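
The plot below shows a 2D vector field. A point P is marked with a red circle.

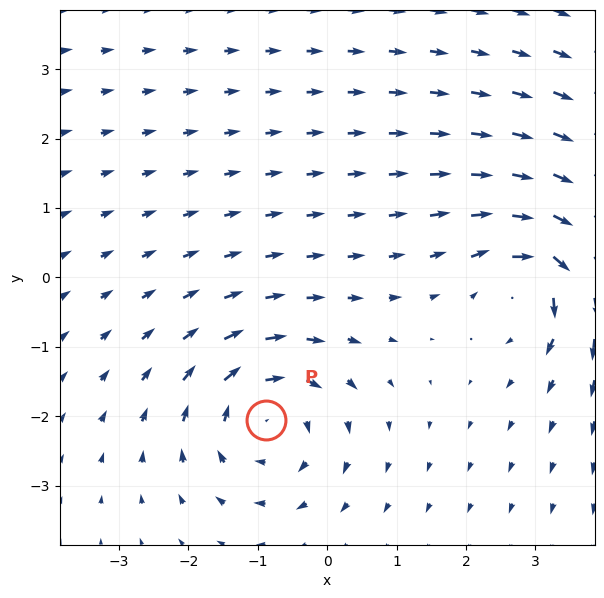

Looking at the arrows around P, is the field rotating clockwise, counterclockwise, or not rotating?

clockwise

Near P at (-0.9, -2.1) the arrows circulate clockwise. The curl (z-component) there is about -5; negative curl means clockwise rotation.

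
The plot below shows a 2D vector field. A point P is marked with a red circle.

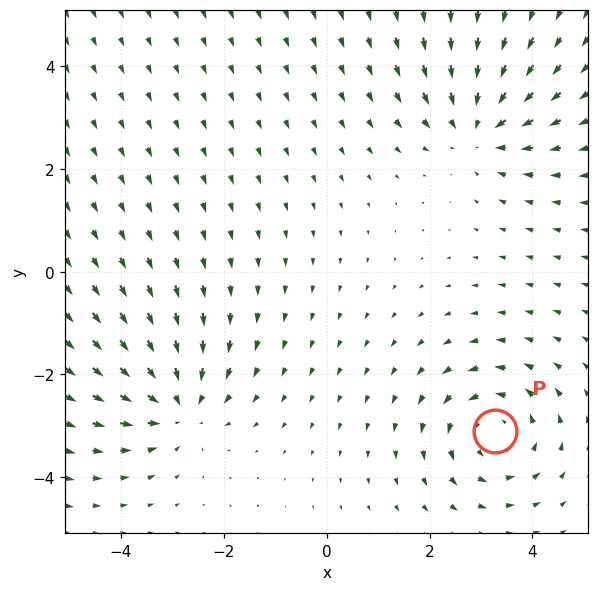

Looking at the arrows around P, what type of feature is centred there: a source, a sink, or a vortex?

vortex

At P (3.3, -3.1) the arrows circulate counterclockwise. Divergence ≈0, curl about +4 — near-zero divergence with nonzero curl is a vortex.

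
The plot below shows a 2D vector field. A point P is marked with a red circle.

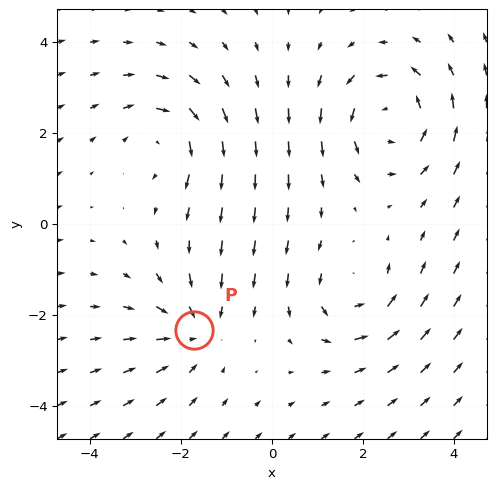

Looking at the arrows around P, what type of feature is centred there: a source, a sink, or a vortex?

sink

At P (-1.7, -2.3) the arrows converge inward. Divergence about -3, curl ≈0 — negative divergence with near-zero curl is a sink.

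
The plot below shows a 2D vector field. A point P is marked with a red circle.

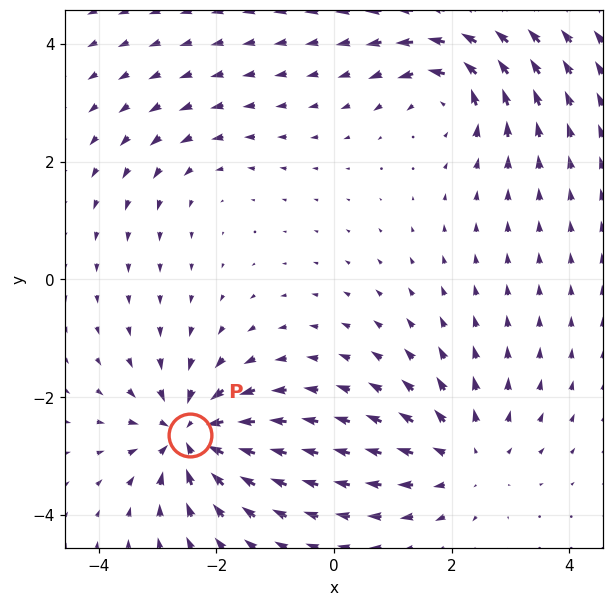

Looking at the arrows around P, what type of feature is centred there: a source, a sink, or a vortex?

sink

At P (-2.4, -2.6) the arrows converge inward. Divergence about -7, curl ≈0 — negative divergence with near-zero curl is a sink.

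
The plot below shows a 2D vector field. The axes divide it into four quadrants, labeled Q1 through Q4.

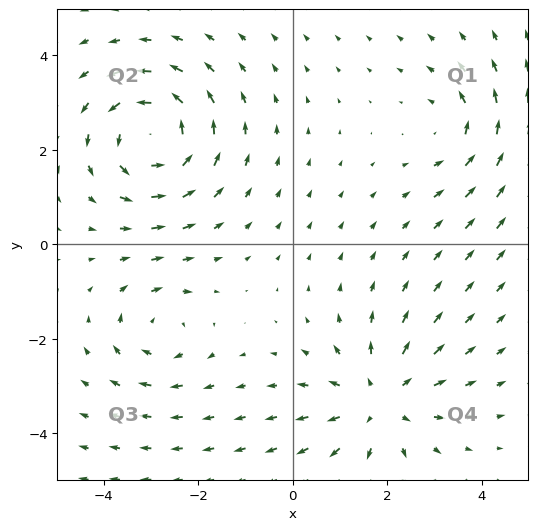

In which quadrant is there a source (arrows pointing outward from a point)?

Q4

The source sits at approximately (1.8, -3.3), which lies in quadrant Q4. The divergence there is about +3, positive as expected for a source.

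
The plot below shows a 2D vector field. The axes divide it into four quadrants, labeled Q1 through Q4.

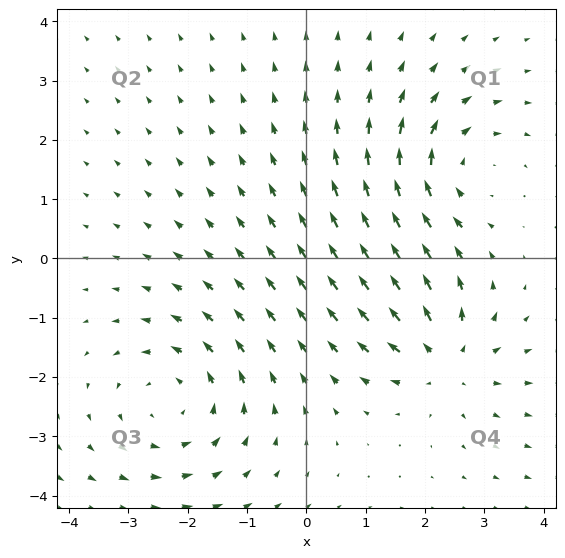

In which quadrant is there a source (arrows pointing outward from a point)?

Q4

The source sits at approximately (2.3, -1.7), which lies in quadrant Q4. The divergence there is about +4, positive as expected for a source.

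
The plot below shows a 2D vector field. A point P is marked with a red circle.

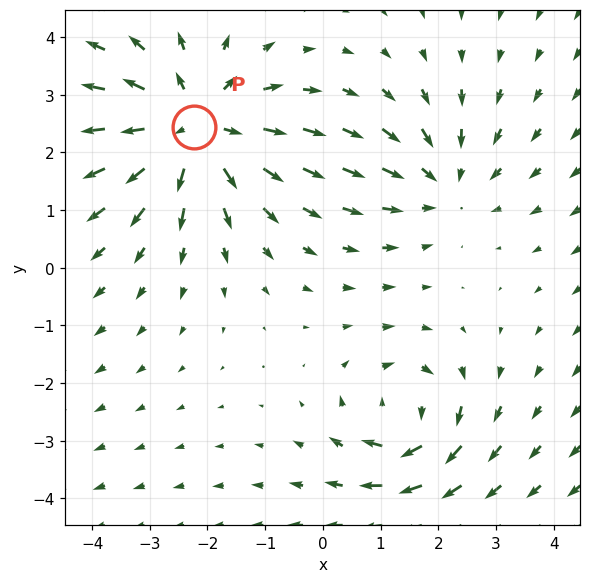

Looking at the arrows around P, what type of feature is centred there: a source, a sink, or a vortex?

source

At P (-2.2, 2.4) the arrows spread outward. Divergence about +4, curl ≈0 — positive divergence with near-zero curl is a source.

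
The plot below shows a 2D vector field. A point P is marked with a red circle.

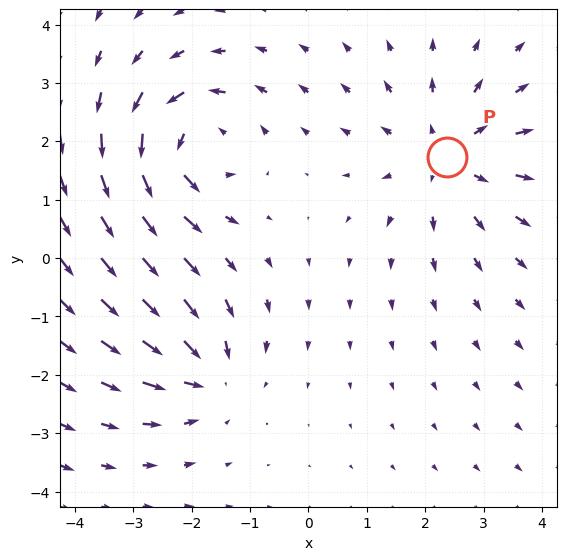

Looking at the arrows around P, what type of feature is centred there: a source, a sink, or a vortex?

source

At P (2.4, 1.7) the arrows spread outward. Divergence about +3, curl ≈0 — positive divergence with near-zero curl is a source.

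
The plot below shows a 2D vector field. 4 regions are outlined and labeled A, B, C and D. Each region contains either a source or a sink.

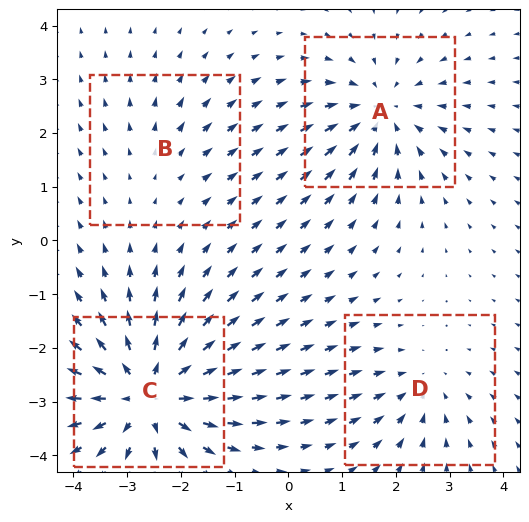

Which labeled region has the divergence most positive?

C

Divergence at each region's feature centre — A: about -4, B: about +2, C: about +7, D: about -3. Region C is most positive.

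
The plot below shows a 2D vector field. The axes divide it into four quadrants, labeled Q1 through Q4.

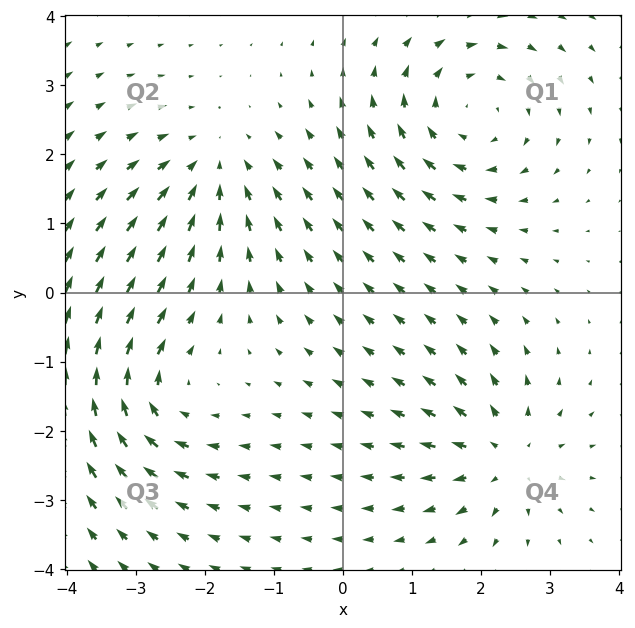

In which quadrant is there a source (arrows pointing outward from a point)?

The source sits at approximately (2.3, -2.4), which lies in quadrant Q4. The divergence there is about +4, positive as expected for a source.

Q4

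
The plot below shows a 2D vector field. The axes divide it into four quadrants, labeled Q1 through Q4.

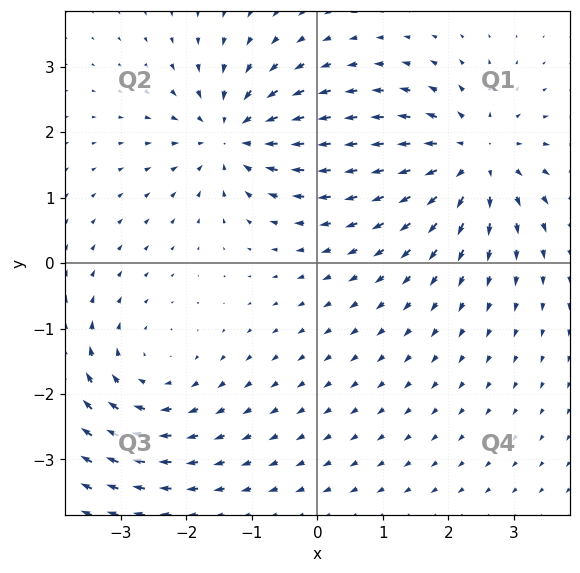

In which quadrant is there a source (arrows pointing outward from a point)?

The source sits at approximately (2.4, 1.6), which lies in quadrant Q1. The divergence there is about +5, positive as expected for a source.

Q1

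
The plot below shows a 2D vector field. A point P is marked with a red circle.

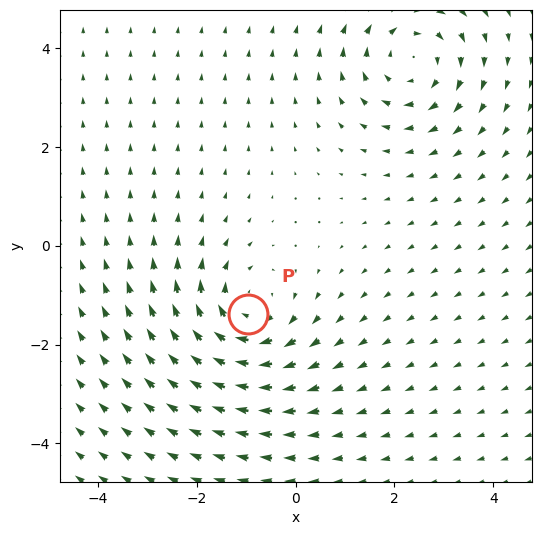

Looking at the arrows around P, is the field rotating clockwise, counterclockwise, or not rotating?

clockwise

Near P at (-1.0, -1.4) the arrows circulate clockwise. The curl (z-component) there is about -3; negative curl means clockwise rotation.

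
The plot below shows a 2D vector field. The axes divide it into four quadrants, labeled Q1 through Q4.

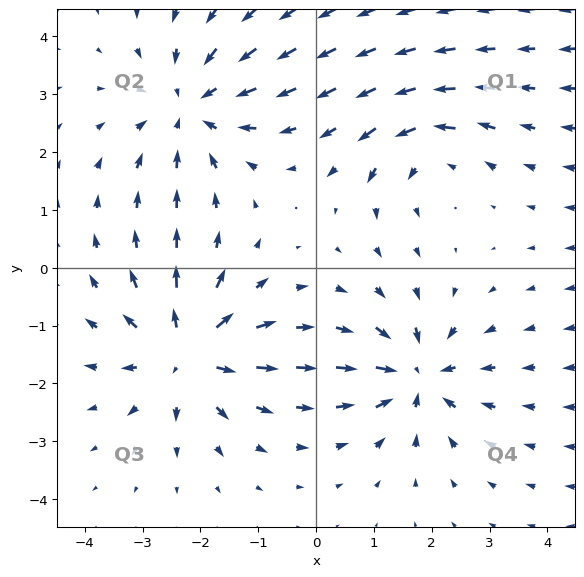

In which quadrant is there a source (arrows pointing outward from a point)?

The source sits at approximately (-2.2, -1.5), which lies in quadrant Q3. The divergence there is about +6, positive as expected for a source.

Q3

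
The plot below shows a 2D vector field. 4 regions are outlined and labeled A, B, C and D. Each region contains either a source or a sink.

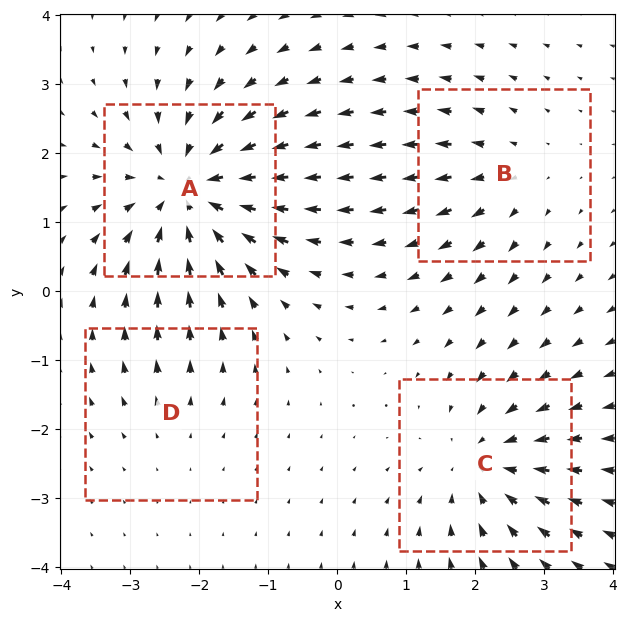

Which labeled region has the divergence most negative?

Divergence at each region's feature centre — A: about -7, B: about +3, C: about -5, D: about +2. Region A is most negative.

A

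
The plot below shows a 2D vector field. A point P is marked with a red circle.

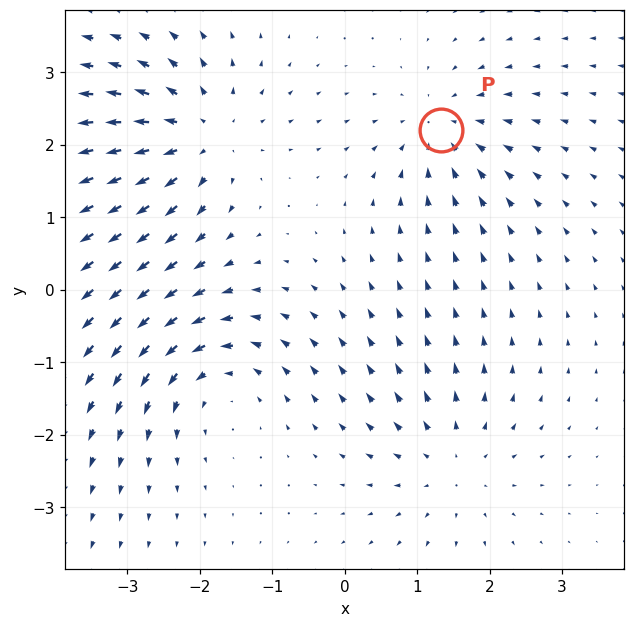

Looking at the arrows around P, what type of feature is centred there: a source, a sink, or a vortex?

sink

At P (1.3, 2.2) the arrows converge inward. Divergence about -4, curl ≈0 — negative divergence with near-zero curl is a sink.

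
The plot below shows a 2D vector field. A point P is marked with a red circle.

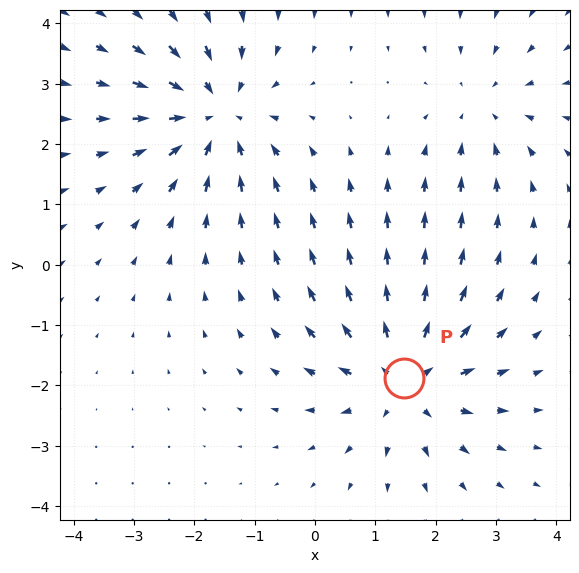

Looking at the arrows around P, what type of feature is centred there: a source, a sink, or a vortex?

At P (1.5, -1.9) the arrows spread outward. Divergence about +4, curl ≈0 — positive divergence with near-zero curl is a source.

source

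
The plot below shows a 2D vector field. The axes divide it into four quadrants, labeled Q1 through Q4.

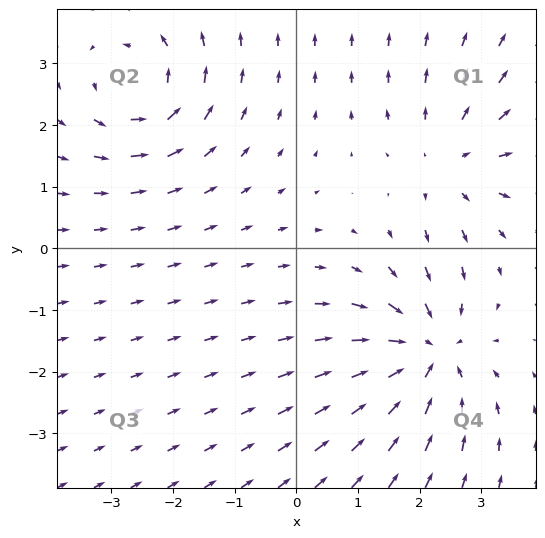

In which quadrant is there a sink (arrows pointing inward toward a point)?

The sink sits at approximately (2.1, -1.7), which lies in quadrant Q4. The divergence there is about -6, negative as expected for a sink.

Q4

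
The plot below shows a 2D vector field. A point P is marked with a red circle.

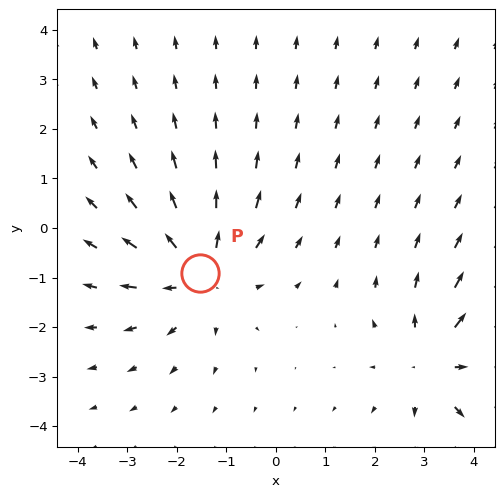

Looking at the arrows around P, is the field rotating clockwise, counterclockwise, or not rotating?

not rotating

Near P at (-1.5, -0.9) the arrows show no circulation. The curl there is ≈0.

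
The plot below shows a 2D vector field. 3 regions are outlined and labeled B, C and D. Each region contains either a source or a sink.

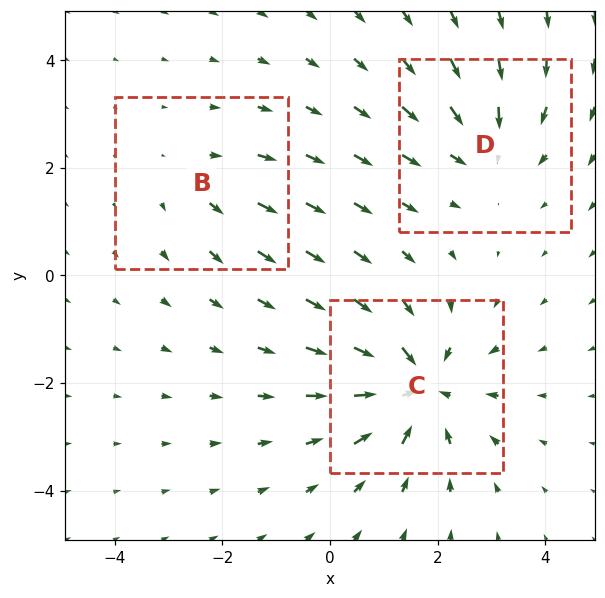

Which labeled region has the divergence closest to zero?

B

Divergence at each region's feature centre — B: about +2, C: about -5, D: about -3. Region B is closest to zero.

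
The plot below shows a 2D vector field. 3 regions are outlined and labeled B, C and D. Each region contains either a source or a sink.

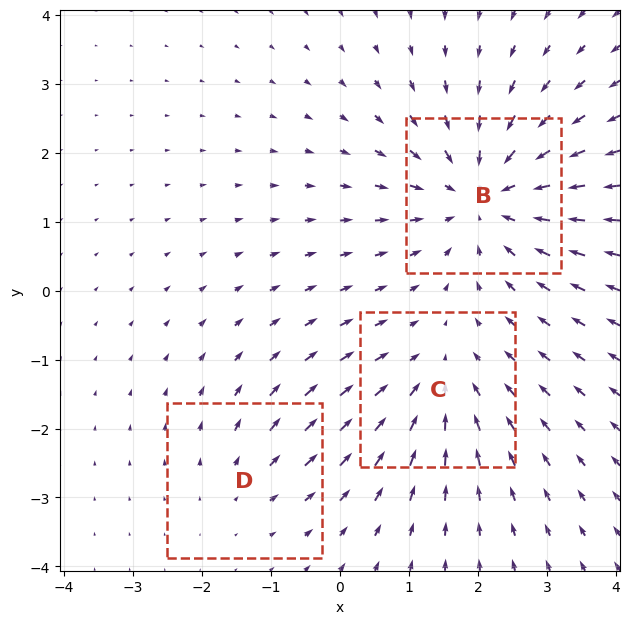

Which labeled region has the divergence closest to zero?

Divergence at each region's feature centre — B: about -5, C: about -3, D: about +2. Region D is closest to zero.

D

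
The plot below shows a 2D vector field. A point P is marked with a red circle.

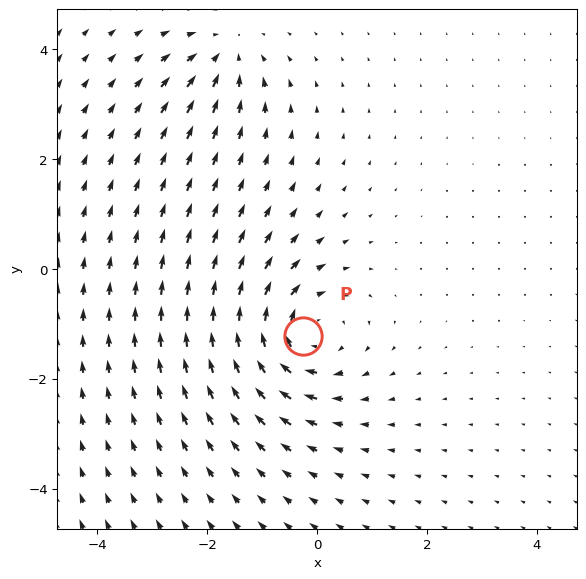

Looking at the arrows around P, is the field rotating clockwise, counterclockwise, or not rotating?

Near P at (-0.3, -1.2) the arrows circulate clockwise. The curl (z-component) there is about -5; negative curl means clockwise rotation.

clockwise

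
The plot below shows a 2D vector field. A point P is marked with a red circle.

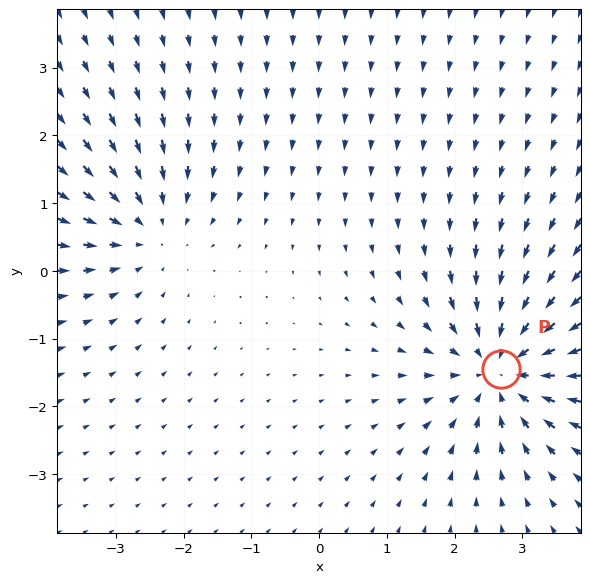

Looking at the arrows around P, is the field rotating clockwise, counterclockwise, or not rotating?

not rotating

Near P at (2.7, -1.4) the arrows show no circulation. The curl there is ≈0.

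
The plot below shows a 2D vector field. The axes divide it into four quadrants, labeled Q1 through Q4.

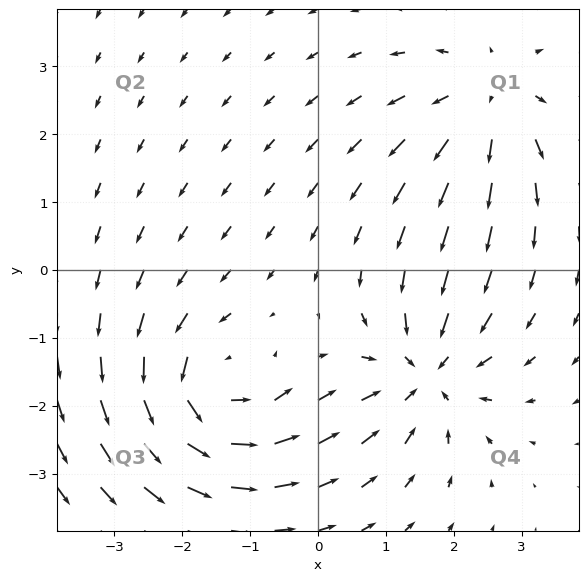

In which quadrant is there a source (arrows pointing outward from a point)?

Q1

The source sits at approximately (2.6, 2.5), which lies in quadrant Q1. The divergence there is about +4, positive as expected for a source.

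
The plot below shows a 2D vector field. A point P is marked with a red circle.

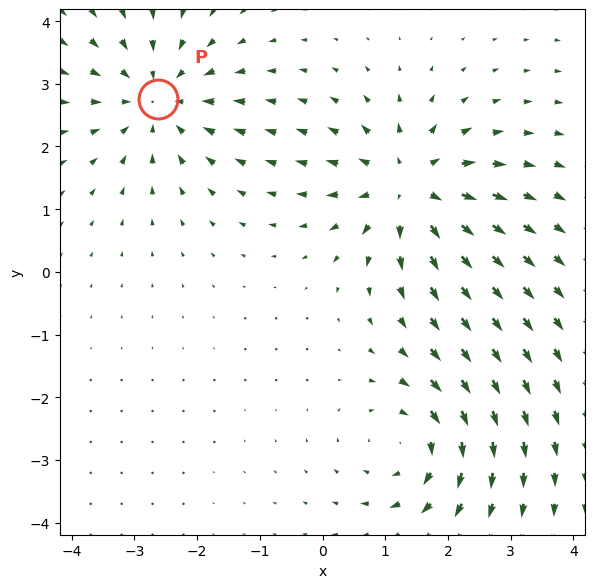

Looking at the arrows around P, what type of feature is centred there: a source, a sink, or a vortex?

At P (-2.6, 2.8) the arrows converge inward. Divergence about -4, curl ≈0 — negative divergence with near-zero curl is a sink.

sink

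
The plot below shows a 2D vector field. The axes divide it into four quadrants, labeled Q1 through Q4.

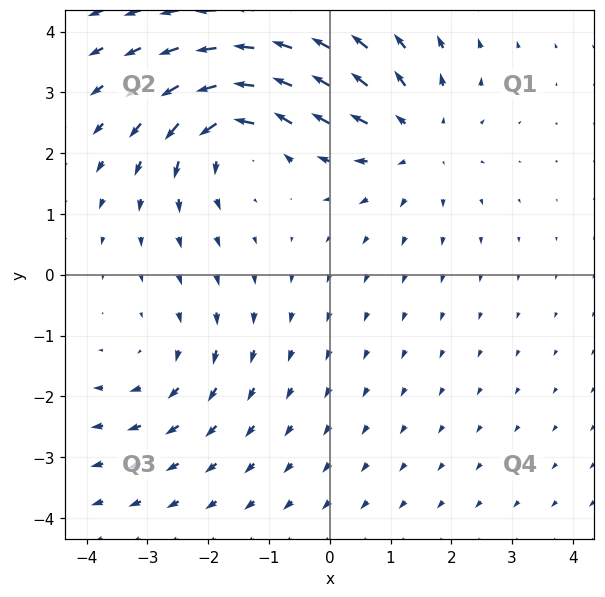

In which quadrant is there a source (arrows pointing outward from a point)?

Q1

The source sits at approximately (1.4, 2.3), which lies in quadrant Q1. The divergence there is about +3, positive as expected for a source.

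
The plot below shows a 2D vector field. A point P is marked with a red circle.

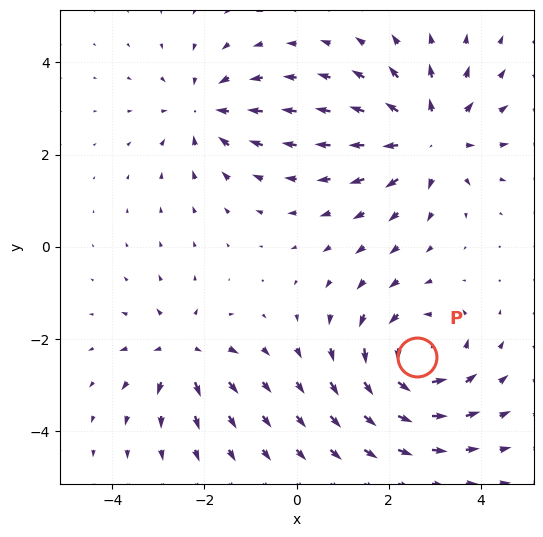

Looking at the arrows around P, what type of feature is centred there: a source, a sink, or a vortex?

At P (2.6, -2.4) the arrows circulate counterclockwise. Divergence ≈0, curl about +5 — near-zero divergence with nonzero curl is a vortex.

vortex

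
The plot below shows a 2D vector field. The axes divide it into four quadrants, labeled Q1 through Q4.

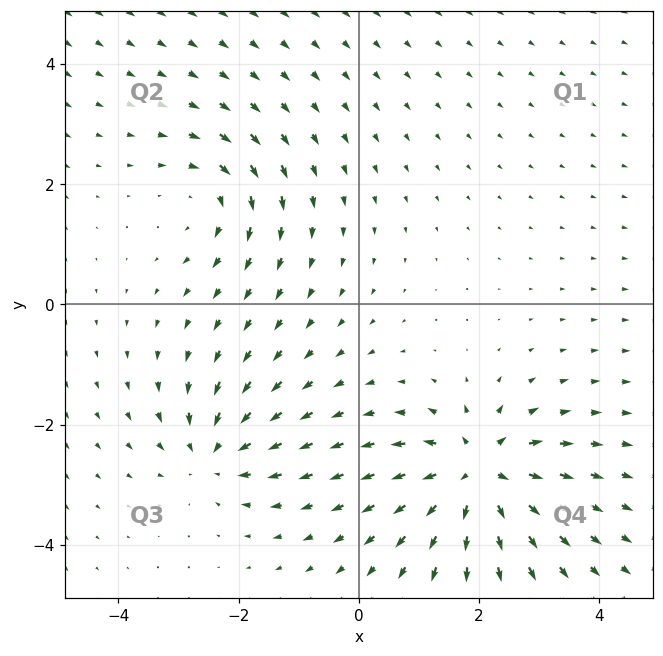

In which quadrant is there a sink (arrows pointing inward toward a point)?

Q3

The sink sits at approximately (-2.4, -2.5), which lies in quadrant Q3. The divergence there is about -4, negative as expected for a sink.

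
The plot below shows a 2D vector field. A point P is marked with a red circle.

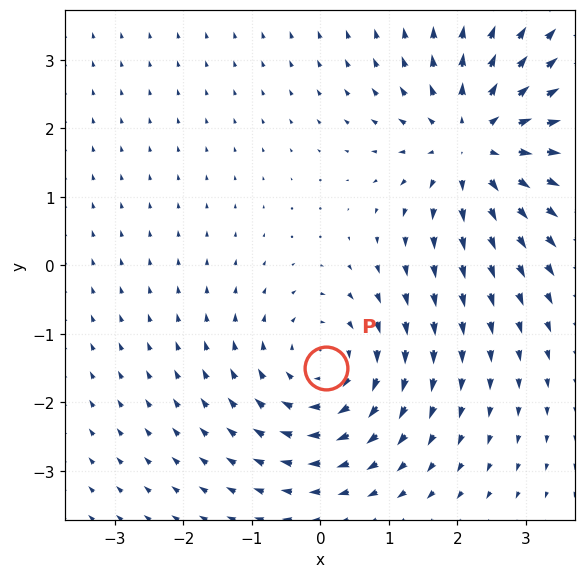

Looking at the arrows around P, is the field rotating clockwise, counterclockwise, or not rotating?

clockwise

Near P at (0.1, -1.5) the arrows circulate clockwise. The curl (z-component) there is about -3; negative curl means clockwise rotation.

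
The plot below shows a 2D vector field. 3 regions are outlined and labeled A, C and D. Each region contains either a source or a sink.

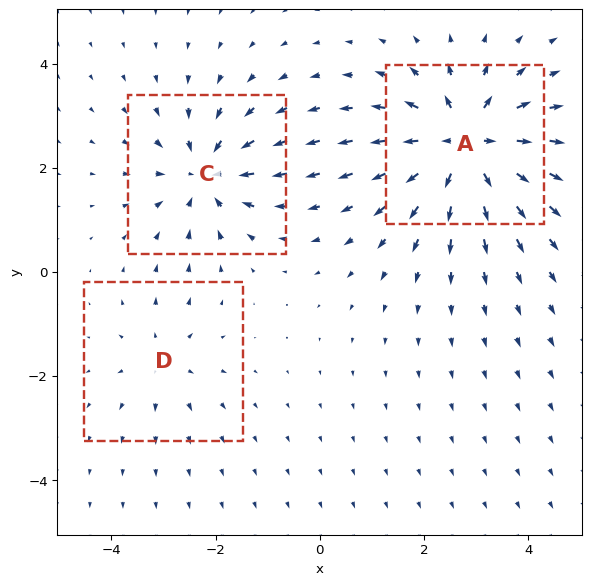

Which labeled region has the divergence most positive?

A

Divergence at each region's feature centre — A: about +5, C: about -4, D: about +2. Region A is most positive.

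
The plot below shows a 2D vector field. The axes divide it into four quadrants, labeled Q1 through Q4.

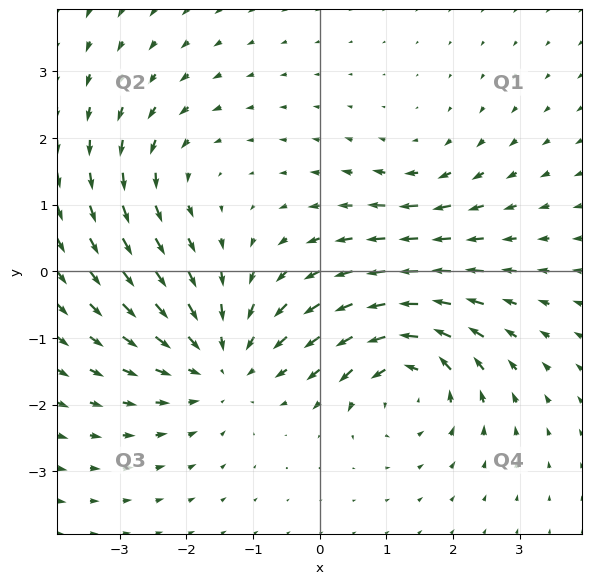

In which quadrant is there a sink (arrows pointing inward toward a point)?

The sink sits at approximately (-1.5, -1.4), which lies in quadrant Q3. The divergence there is about -4, negative as expected for a sink.

Q3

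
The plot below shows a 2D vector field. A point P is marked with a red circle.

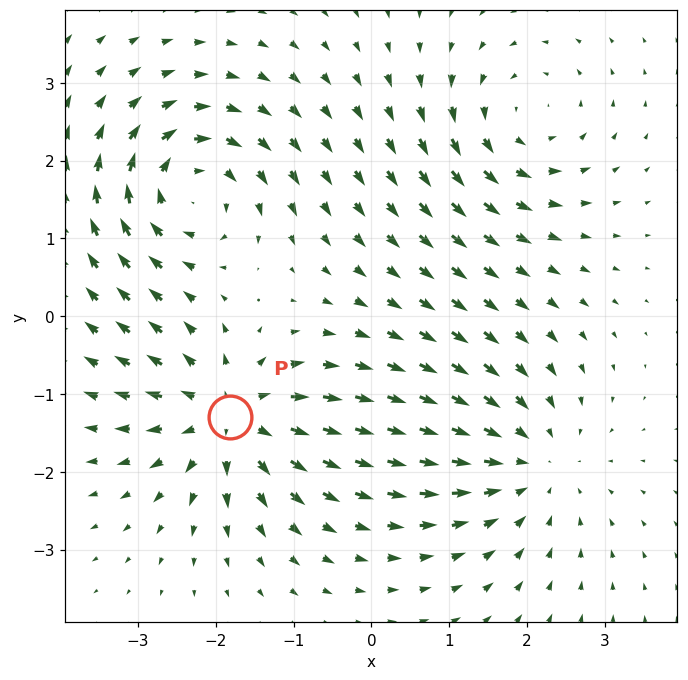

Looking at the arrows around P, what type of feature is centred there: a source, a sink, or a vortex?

At P (-1.8, -1.3) the arrows spread outward. Divergence about +6, curl ≈0 — positive divergence with near-zero curl is a source.

source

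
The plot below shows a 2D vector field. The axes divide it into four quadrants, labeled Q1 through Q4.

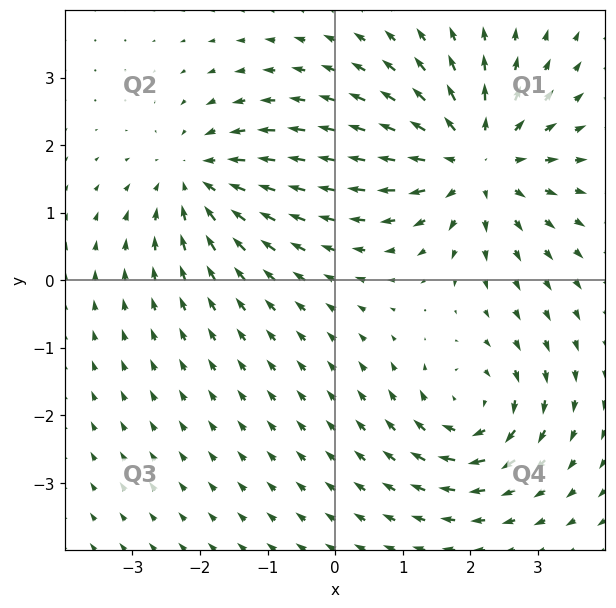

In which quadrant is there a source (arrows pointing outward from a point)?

Q1

The source sits at approximately (2.1, 1.8), which lies in quadrant Q1. The divergence there is about +4, positive as expected for a source.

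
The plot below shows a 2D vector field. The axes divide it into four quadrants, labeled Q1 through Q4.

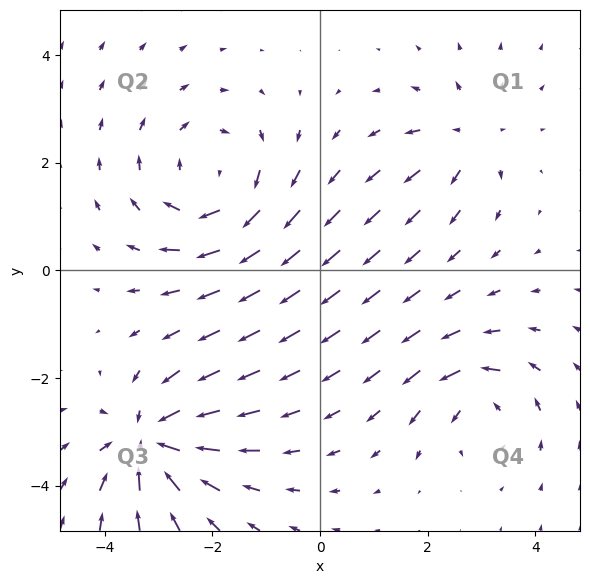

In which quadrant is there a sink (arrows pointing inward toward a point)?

The sink sits at approximately (-3.1, -3.2), which lies in quadrant Q3. The divergence there is about -5, negative as expected for a sink.

Q3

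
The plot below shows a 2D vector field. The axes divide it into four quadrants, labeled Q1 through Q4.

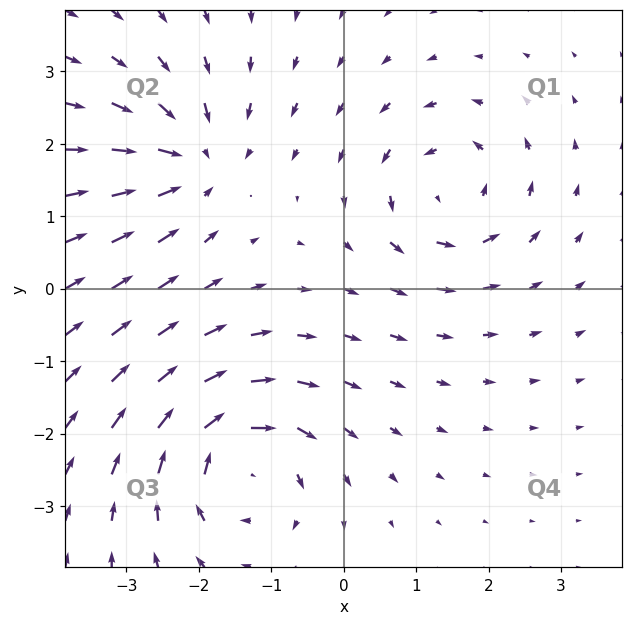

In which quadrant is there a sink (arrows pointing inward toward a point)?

The sink sits at approximately (-2.1, 1.8), which lies in quadrant Q2. The divergence there is about -4, negative as expected for a sink.

Q2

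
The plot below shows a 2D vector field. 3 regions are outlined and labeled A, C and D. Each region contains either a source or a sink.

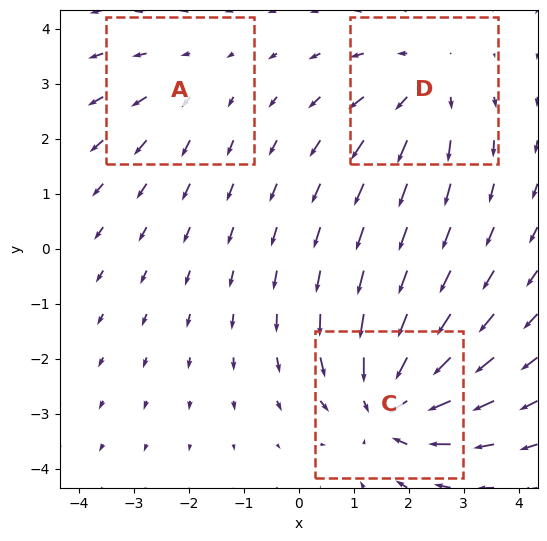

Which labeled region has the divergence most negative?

C

Divergence at each region's feature centre — A: about +2, C: about -5, D: about +3. Region C is most negative.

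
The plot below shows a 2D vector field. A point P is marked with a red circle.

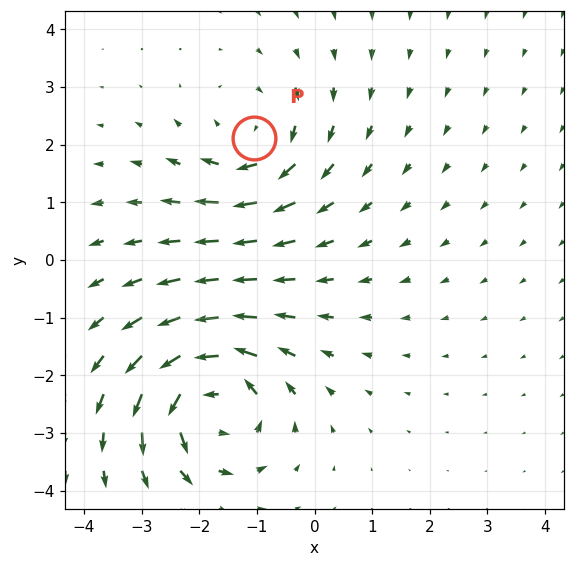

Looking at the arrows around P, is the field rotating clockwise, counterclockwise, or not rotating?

clockwise

Near P at (-1.0, 2.1) the arrows circulate clockwise. The curl (z-component) there is about -3; negative curl means clockwise rotation.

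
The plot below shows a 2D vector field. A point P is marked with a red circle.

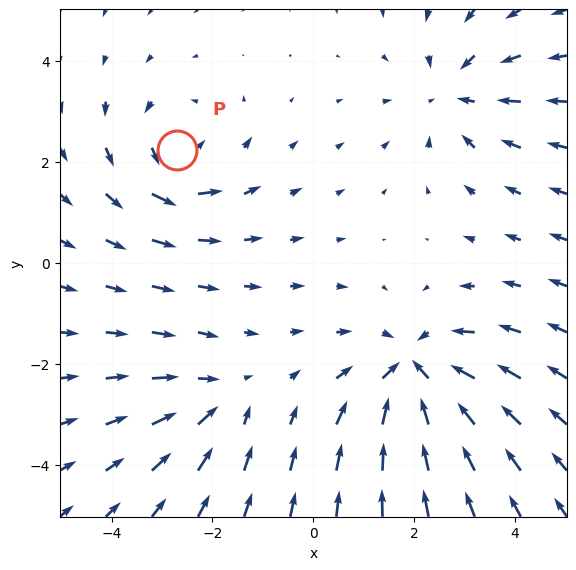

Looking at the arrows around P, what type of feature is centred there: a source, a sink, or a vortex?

vortex

At P (-2.7, 2.2) the arrows circulate counterclockwise. Divergence ≈0, curl about +3 — near-zero divergence with nonzero curl is a vortex.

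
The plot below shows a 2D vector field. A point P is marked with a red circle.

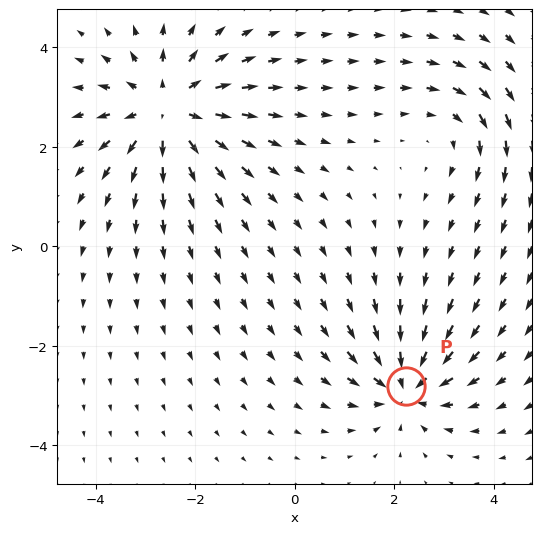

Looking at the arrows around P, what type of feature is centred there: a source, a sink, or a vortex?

At P (2.2, -2.8) the arrows converge inward. Divergence about -5, curl ≈0 — negative divergence with near-zero curl is a sink.

sink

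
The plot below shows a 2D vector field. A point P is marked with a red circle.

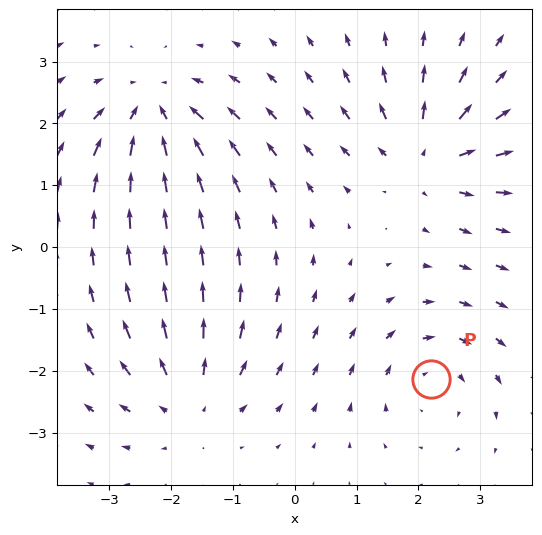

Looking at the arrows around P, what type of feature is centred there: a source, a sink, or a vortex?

At P (2.2, -2.1) the arrows circulate clockwise. Divergence ≈0, curl about -4 — near-zero divergence with nonzero curl is a vortex.

vortex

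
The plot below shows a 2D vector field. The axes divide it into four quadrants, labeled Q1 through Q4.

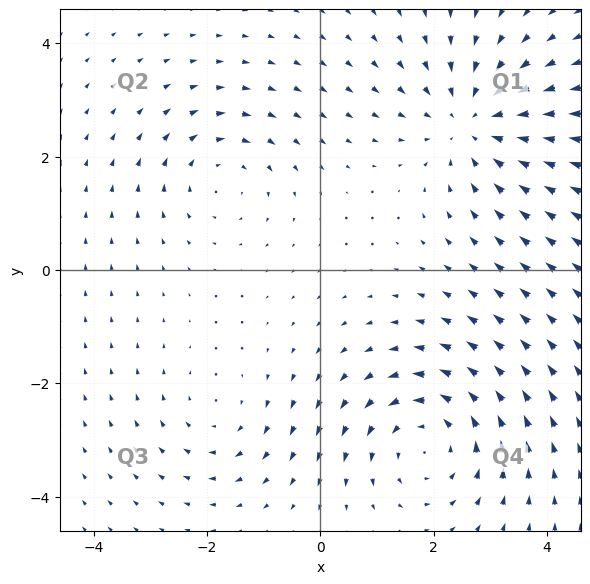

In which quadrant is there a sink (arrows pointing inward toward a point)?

Q1

The sink sits at approximately (2.7, 2.6), which lies in quadrant Q1. The divergence there is about -4, negative as expected for a sink.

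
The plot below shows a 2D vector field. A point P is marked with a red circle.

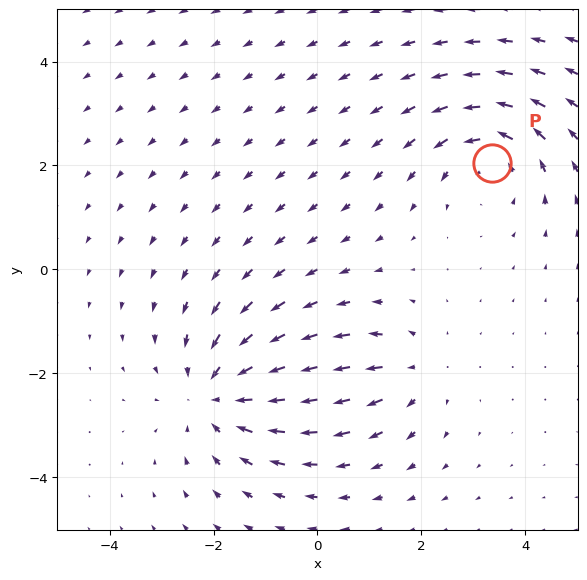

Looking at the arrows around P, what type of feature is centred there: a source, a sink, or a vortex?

vortex

At P (3.4, 2.0) the arrows circulate counterclockwise. Divergence ≈0, curl about +4 — near-zero divergence with nonzero curl is a vortex.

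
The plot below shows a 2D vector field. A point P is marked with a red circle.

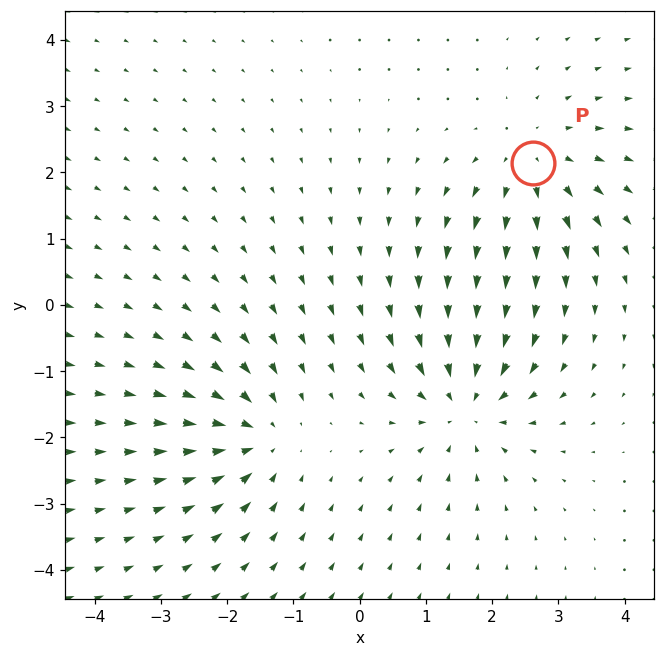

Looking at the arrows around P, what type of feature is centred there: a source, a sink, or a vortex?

source

At P (2.6, 2.1) the arrows spread outward. Divergence about +4, curl ≈0 — positive divergence with near-zero curl is a source.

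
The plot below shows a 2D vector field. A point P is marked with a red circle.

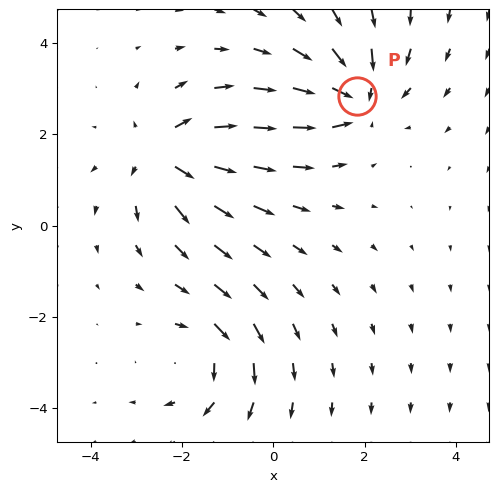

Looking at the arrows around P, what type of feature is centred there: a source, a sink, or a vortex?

sink

At P (1.8, 2.8) the arrows converge inward. Divergence about -5, curl ≈0 — negative divergence with near-zero curl is a sink.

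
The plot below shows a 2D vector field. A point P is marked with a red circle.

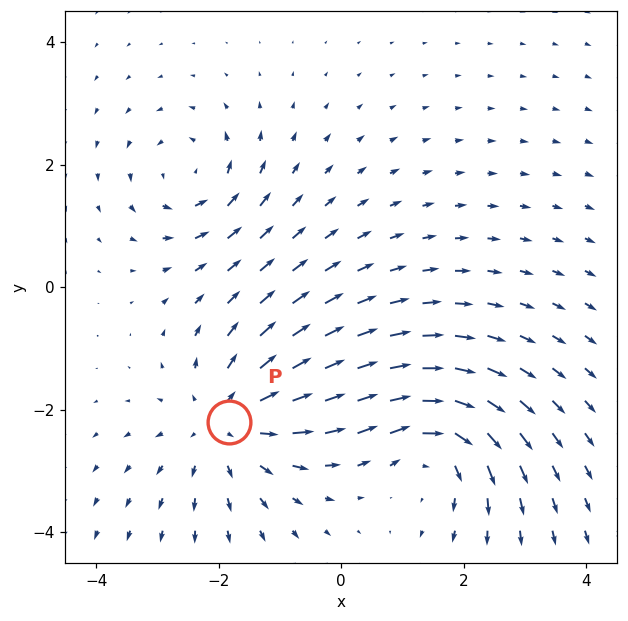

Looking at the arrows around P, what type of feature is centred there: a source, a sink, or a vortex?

At P (-1.8, -2.2) the arrows spread outward. Divergence about +4, curl ≈0 — positive divergence with near-zero curl is a source.

source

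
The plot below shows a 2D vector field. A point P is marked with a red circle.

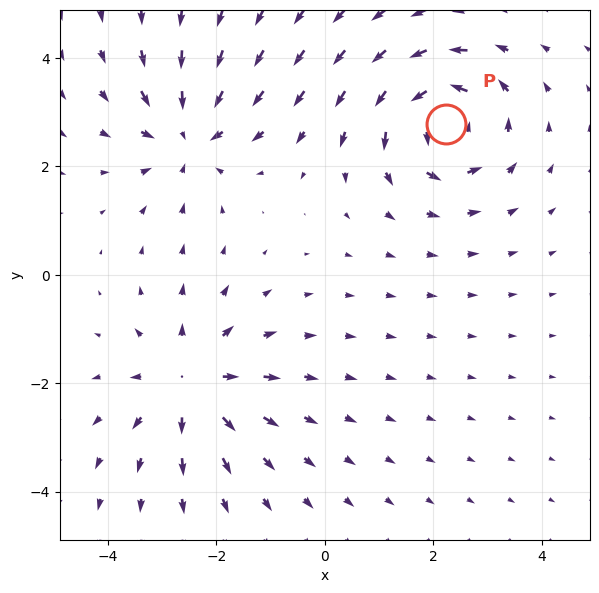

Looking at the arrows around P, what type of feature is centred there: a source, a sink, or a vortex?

vortex

At P (2.2, 2.8) the arrows circulate counterclockwise. Divergence ≈0, curl about +5 — near-zero divergence with nonzero curl is a vortex.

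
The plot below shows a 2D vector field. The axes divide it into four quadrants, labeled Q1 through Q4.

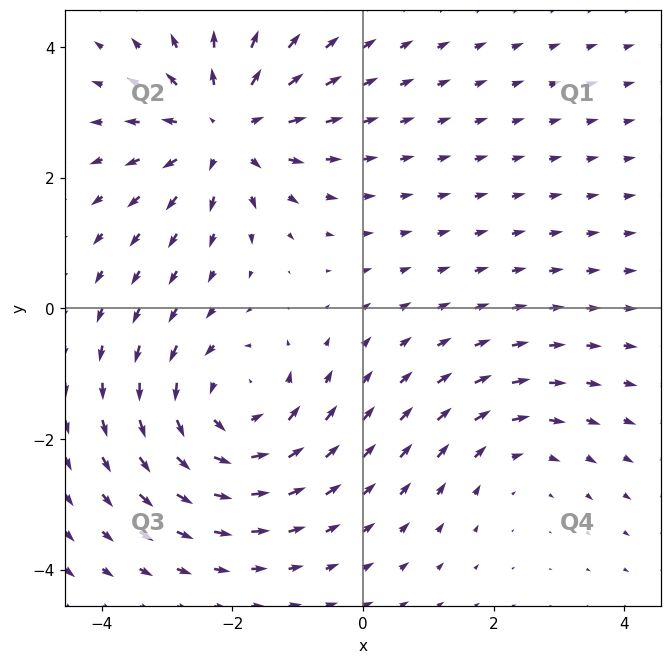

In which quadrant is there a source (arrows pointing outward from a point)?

The source sits at approximately (-2.1, 2.7), which lies in quadrant Q2. The divergence there is about +5, positive as expected for a source.

Q2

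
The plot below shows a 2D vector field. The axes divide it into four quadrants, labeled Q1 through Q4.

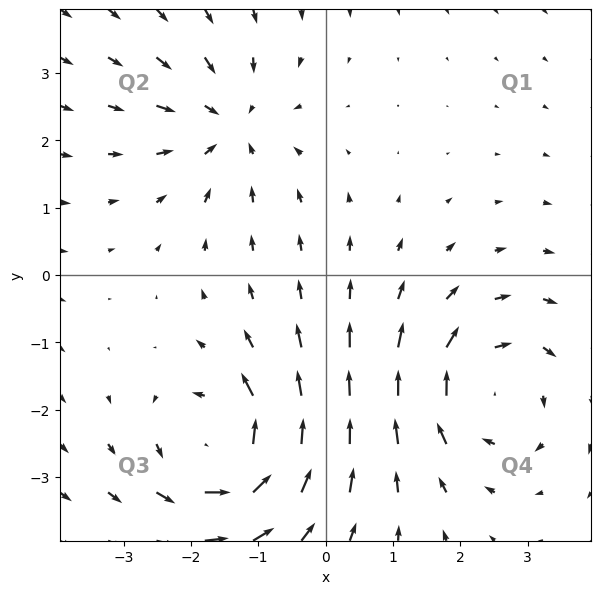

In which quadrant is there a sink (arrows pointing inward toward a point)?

The sink sits at approximately (-1.4, 2.2), which lies in quadrant Q2. The divergence there is about -4, negative as expected for a sink.

Q2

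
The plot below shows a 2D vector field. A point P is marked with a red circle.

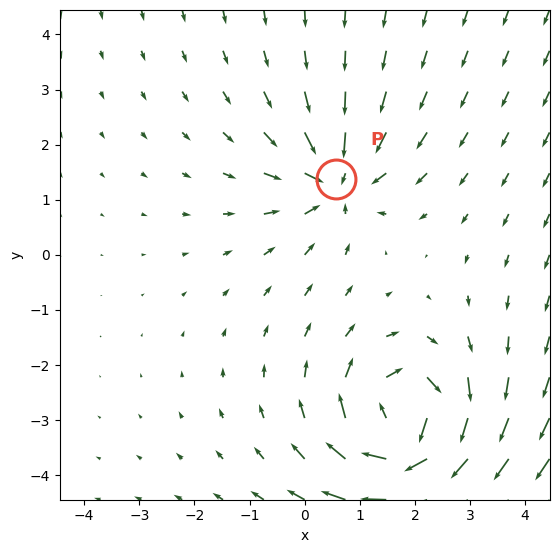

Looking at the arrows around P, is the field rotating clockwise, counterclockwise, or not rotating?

not rotating

Near P at (0.6, 1.4) the arrows show no circulation. The curl there is ≈0.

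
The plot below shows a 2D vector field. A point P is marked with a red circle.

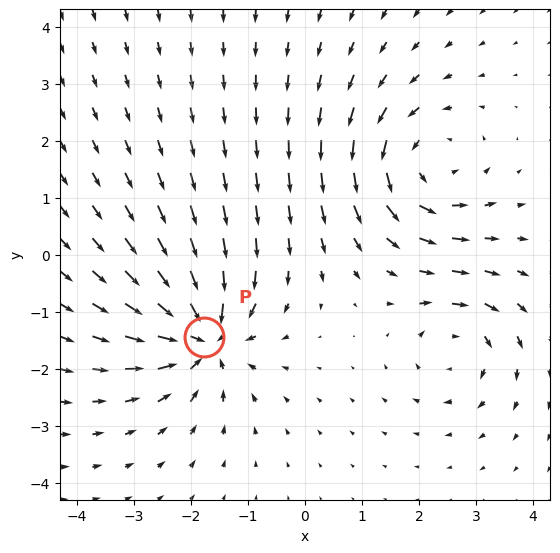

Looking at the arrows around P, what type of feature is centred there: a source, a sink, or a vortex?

sink

At P (-1.8, -1.4) the arrows converge inward. Divergence about -6, curl ≈0 — negative divergence with near-zero curl is a sink.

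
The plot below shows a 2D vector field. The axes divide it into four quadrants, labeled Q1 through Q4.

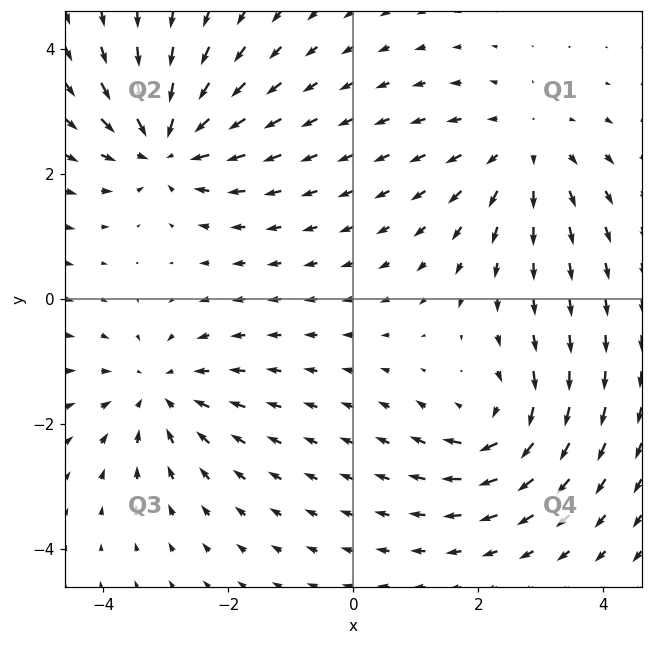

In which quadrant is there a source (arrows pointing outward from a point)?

Q1

The source sits at approximately (2.7, 2.4), which lies in quadrant Q1. The divergence there is about +3, positive as expected for a source.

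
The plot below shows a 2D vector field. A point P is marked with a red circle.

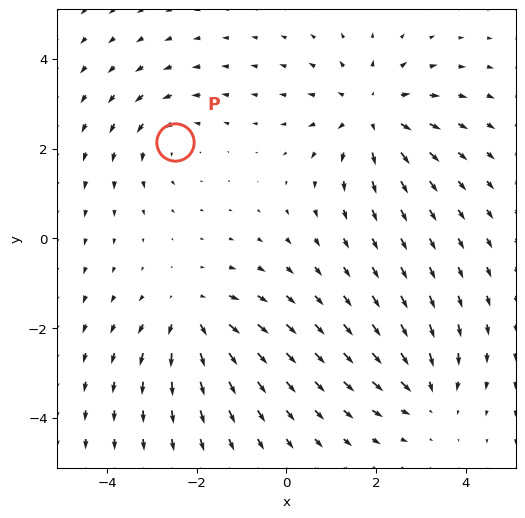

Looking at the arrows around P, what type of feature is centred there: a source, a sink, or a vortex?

At P (-2.5, 2.2) the arrows circulate counterclockwise. Divergence ≈0, curl about +3 — near-zero divergence with nonzero curl is a vortex.

vortex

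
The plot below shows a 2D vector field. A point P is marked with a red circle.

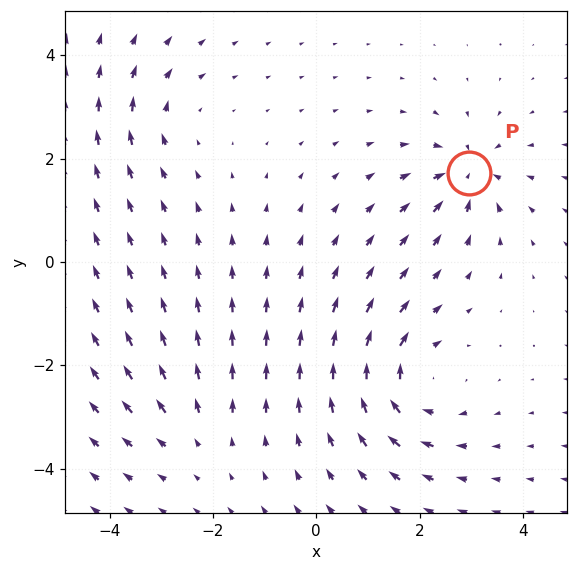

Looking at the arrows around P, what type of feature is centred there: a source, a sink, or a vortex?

At P (2.9, 1.7) the arrows converge inward. Divergence about -5, curl ≈0 — negative divergence with near-zero curl is a sink.

sink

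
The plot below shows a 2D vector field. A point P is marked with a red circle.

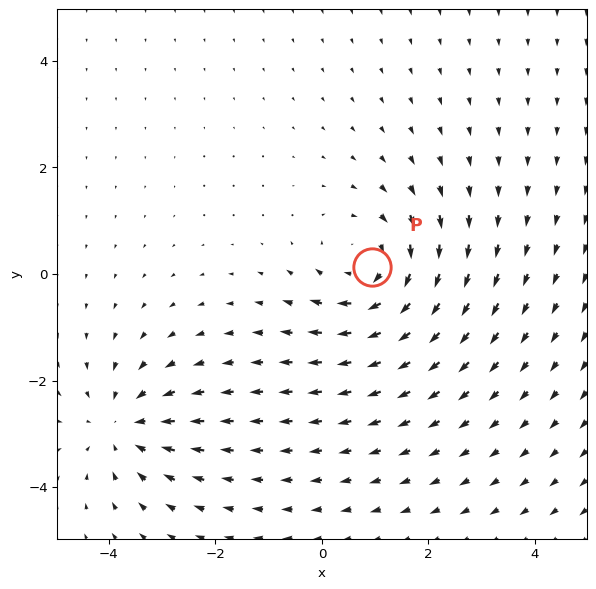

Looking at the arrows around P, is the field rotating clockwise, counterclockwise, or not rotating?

clockwise

Near P at (0.9, 0.1) the arrows circulate clockwise. The curl (z-component) there is about -4; negative curl means clockwise rotation.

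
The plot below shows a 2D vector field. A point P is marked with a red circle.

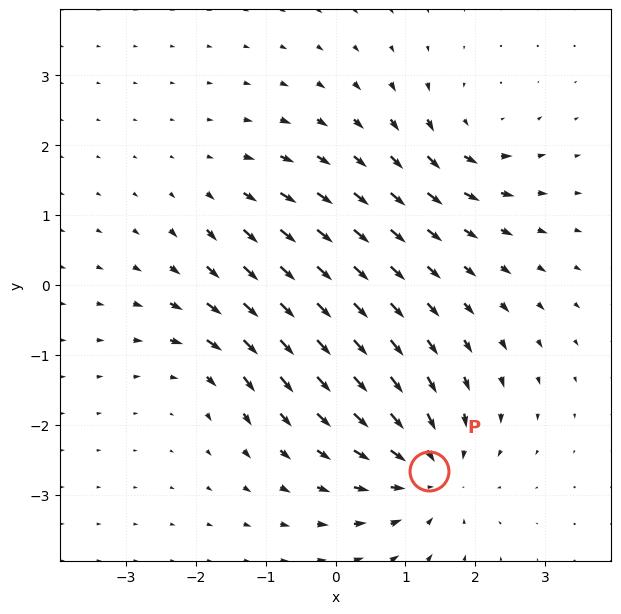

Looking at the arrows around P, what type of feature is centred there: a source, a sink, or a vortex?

sink

At P (1.3, -2.7) the arrows converge inward. Divergence about -5, curl ≈0 — negative divergence with near-zero curl is a sink.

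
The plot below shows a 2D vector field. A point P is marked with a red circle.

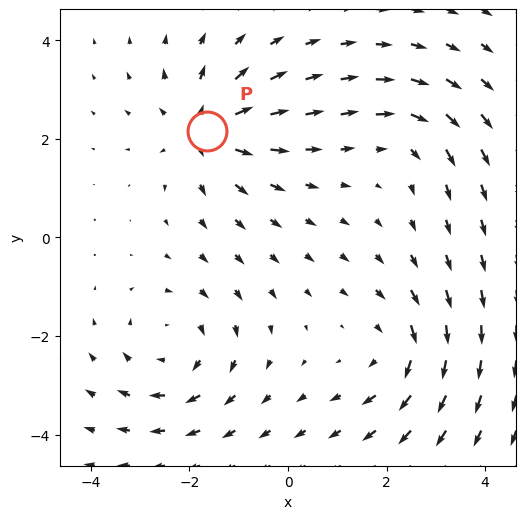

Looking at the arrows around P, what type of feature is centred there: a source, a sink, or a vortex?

At P (-1.6, 2.2) the arrows spread outward. Divergence about +5, curl ≈0 — positive divergence with near-zero curl is a source.

source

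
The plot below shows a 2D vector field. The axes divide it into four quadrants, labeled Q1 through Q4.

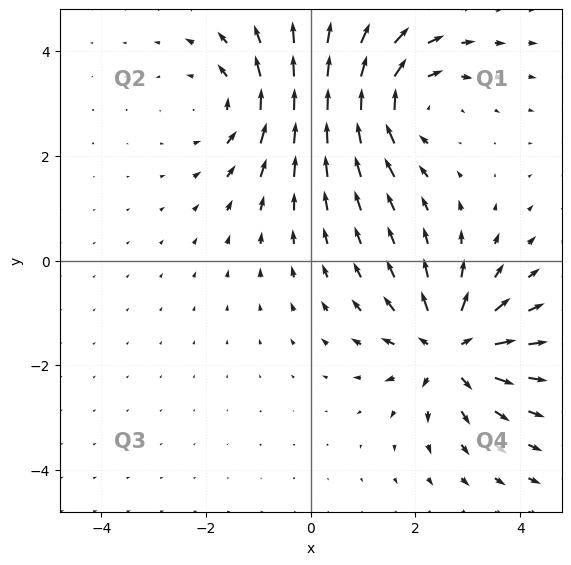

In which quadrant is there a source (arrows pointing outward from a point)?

The source sits at approximately (2.7, -1.7), which lies in quadrant Q4. The divergence there is about +6, positive as expected for a source.

Q4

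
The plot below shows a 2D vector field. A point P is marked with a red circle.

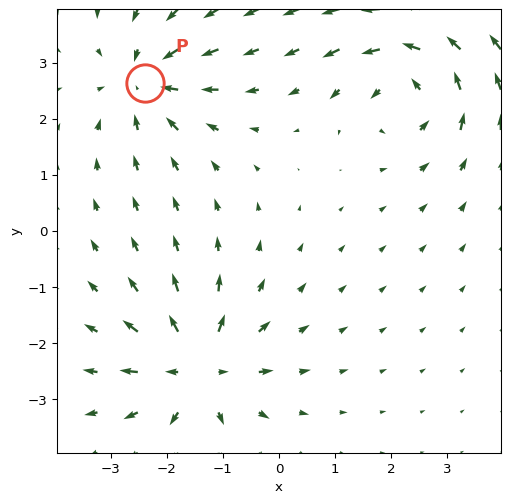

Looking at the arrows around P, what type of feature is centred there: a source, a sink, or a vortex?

At P (-2.4, 2.6) the arrows converge inward. Divergence about -5, curl ≈0 — negative divergence with near-zero curl is a sink.

sink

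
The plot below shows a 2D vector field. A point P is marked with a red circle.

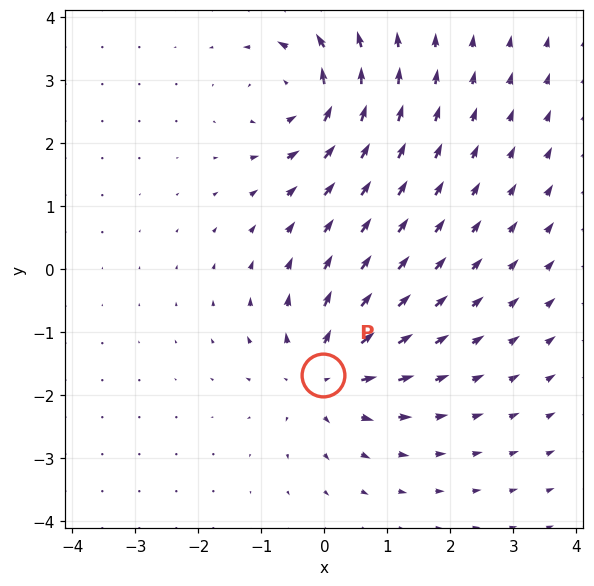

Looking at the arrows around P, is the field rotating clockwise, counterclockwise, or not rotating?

Near P at (-0.0, -1.7) the arrows show no circulation. The curl there is ≈0.

not rotating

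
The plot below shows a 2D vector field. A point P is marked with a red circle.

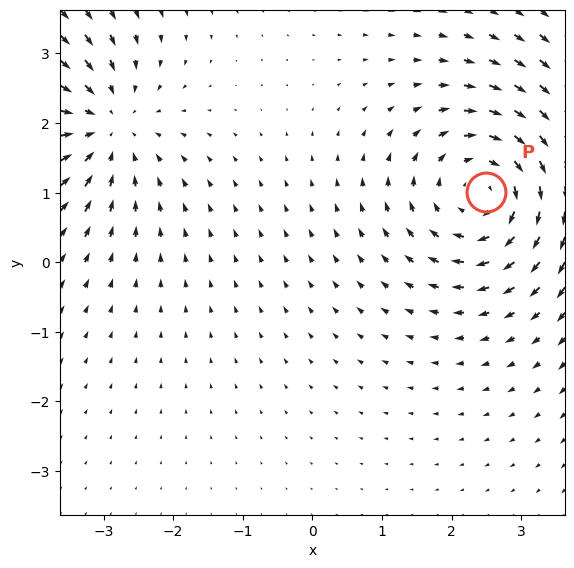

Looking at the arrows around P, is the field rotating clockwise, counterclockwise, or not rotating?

Near P at (2.5, 1.0) the arrows circulate clockwise. The curl (z-component) there is about -4; negative curl means clockwise rotation.

clockwise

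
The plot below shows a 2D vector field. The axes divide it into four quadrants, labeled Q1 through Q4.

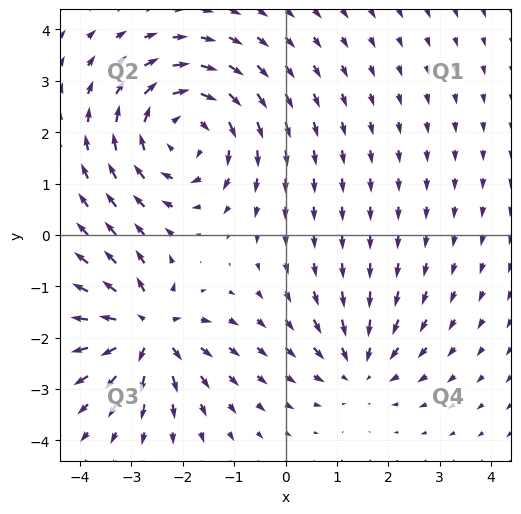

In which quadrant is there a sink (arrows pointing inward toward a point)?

Q4

The sink sits at approximately (1.4, -2.6), which lies in quadrant Q4. The divergence there is about -3, negative as expected for a sink.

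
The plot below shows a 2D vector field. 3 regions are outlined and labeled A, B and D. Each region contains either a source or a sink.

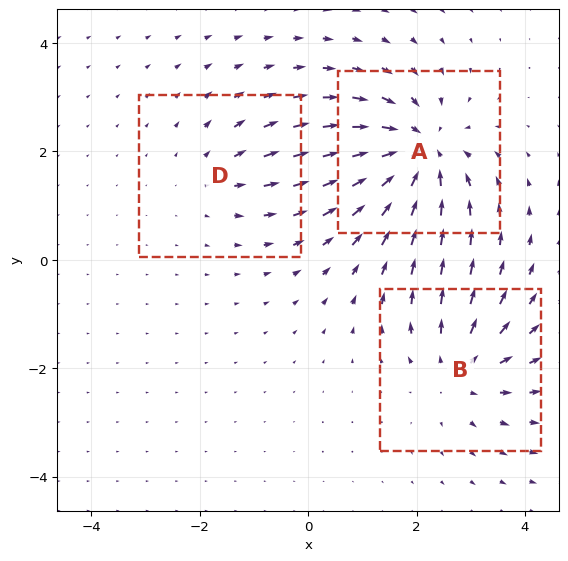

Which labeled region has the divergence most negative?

Divergence at each region's feature centre — A: about -5, B: about +3, D: about +2. Region A is most negative.

A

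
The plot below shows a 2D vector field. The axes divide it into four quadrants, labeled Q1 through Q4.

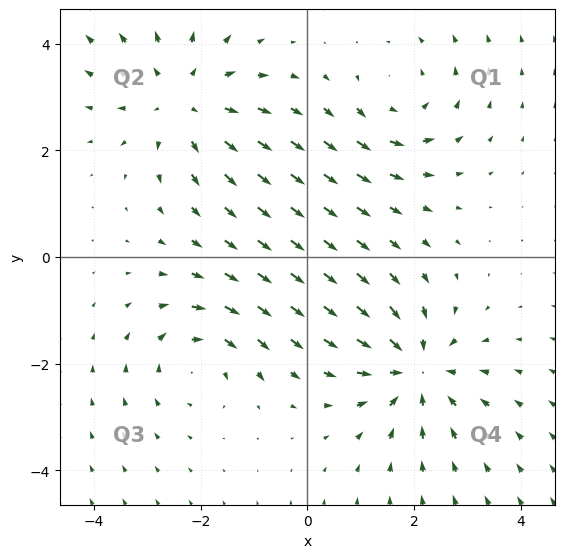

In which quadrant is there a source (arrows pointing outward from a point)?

Q2

The source sits at approximately (-2.3, 2.9), which lies in quadrant Q2. The divergence there is about +4, positive as expected for a source.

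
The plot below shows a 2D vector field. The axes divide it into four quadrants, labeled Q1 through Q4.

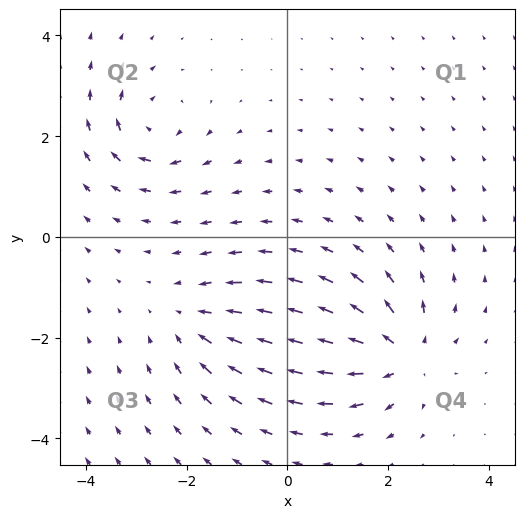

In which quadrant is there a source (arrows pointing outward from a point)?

The source sits at approximately (2.3, -2.3), which lies in quadrant Q4. The divergence there is about +5, positive as expected for a source.

Q4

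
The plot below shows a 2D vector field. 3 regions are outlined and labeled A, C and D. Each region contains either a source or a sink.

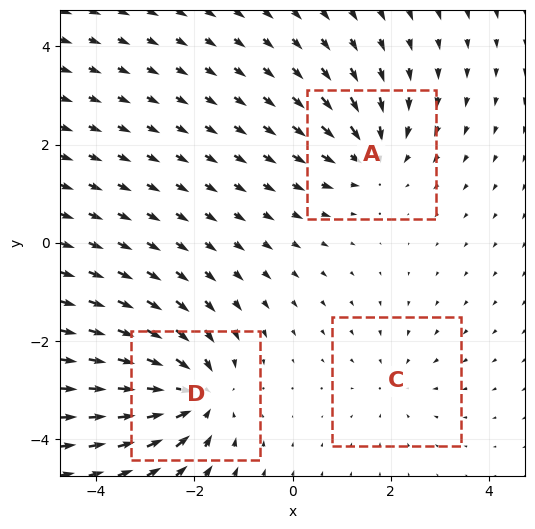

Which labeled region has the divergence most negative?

Divergence at each region's feature centre — A: about -3, C: about -2, D: about -5. Region D is most negative.

D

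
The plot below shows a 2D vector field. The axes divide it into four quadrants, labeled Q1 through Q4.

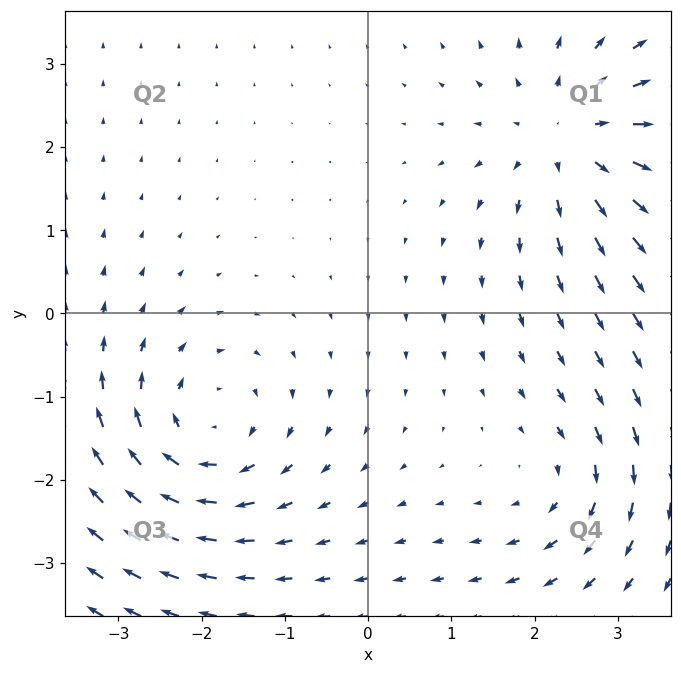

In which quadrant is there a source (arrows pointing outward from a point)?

Q1

The source sits at approximately (2.4, 2.1), which lies in quadrant Q1. The divergence there is about +5, positive as expected for a source.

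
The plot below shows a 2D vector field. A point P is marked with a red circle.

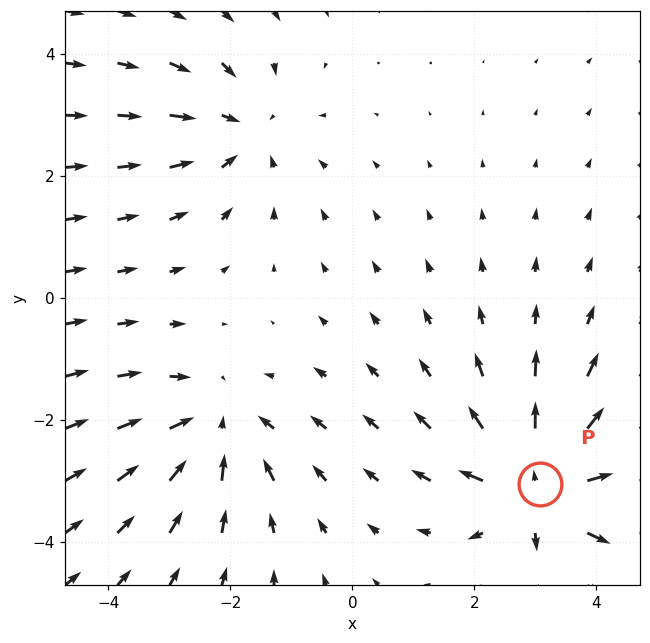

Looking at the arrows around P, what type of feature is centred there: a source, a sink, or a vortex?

At P (3.1, -3.0) the arrows spread outward. Divergence about +6, curl ≈0 — positive divergence with near-zero curl is a source.

source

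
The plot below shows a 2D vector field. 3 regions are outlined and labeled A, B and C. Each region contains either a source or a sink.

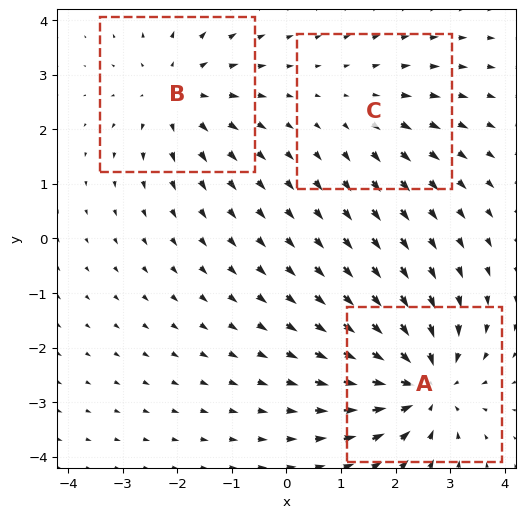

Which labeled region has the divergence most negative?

A

Divergence at each region's feature centre — A: about -5, B: about +3, C: about +2. Region A is most negative.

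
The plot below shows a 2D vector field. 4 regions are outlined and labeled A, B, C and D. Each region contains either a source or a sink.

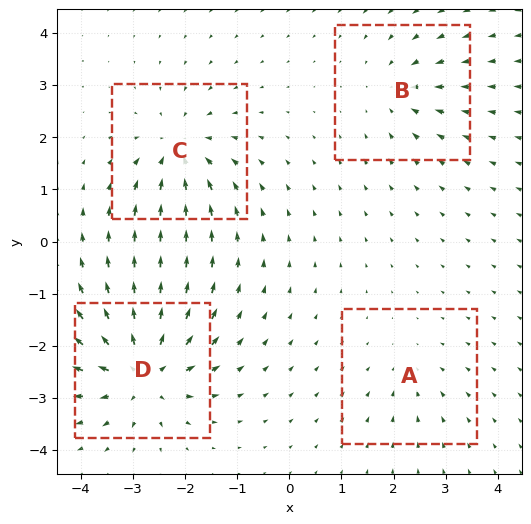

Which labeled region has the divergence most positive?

Divergence at each region's feature centre — A: about -3, B: about -4, C: about -6, D: about +8. Region D is most positive.

D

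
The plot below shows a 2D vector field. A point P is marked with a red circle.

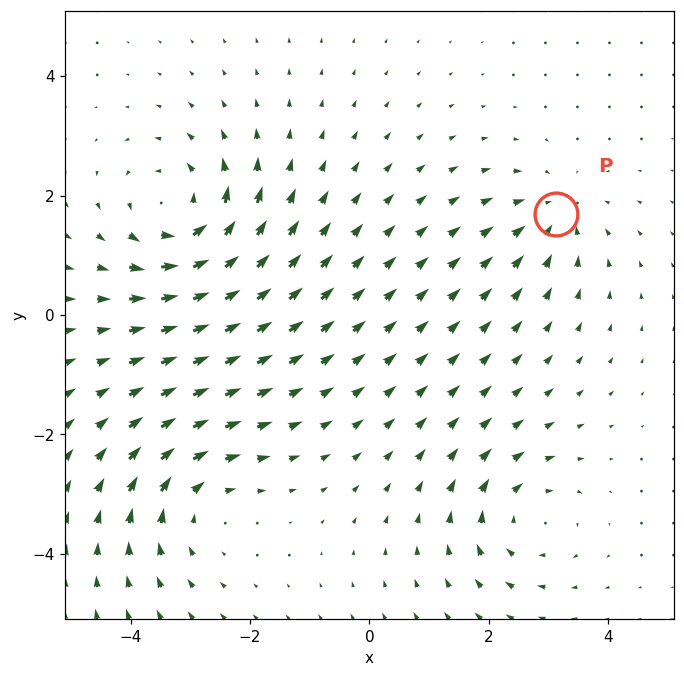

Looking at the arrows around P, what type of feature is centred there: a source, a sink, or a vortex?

sink

At P (3.1, 1.7) the arrows converge inward. Divergence about -3, curl ≈0 — negative divergence with near-zero curl is a sink.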